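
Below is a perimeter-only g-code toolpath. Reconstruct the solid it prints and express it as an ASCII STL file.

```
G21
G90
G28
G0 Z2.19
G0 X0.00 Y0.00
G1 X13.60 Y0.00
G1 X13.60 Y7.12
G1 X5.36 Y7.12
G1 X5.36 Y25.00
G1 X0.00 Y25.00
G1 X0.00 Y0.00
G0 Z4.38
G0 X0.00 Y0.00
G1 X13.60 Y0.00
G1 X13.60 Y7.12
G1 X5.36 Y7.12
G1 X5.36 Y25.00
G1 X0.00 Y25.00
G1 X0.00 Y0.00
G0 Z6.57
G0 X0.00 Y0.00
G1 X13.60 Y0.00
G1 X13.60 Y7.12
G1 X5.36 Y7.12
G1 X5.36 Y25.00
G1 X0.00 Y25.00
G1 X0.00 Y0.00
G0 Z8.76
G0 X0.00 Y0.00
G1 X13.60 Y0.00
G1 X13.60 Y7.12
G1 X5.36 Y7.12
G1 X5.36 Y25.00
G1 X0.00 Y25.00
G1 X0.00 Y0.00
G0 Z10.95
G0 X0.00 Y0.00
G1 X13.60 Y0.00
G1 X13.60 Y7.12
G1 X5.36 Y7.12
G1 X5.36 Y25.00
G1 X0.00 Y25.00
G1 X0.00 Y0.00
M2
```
solid part
  facet normal 0.0000 0.0000 -1.0000
    outer loop
      vertex 13.60 7.12 0.00
      vertex 13.60 0.00 0.00
      vertex 0.00 0.00 0.00
    endloop
  endfacet
  facet normal 0.0000 0.0000 -1.0000
    outer loop
      vertex 5.36 7.12 0.00
      vertex 13.60 7.12 0.00
      vertex 0.00 0.00 0.00
    endloop
  endfacet
  facet normal 0.0000 0.0000 -1.0000
    outer loop
      vertex 5.36 25.00 0.00
      vertex 5.36 7.12 0.00
      vertex 0.00 0.00 0.00
    endloop
  endfacet
  facet normal 0.0000 0.0000 -1.0000
    outer loop
      vertex 0.00 25.00 0.00
      vertex 5.36 25.00 0.00
      vertex 0.00 0.00 0.00
    endloop
  endfacet
  facet normal 0.0000 0.0000 1.0000
    outer loop
      vertex 0.00 0.00 10.95
      vertex 13.60 0.00 10.95
      vertex 13.60 7.12 10.95
    endloop
  endfacet
  facet normal 0.0000 0.0000 1.0000
    outer loop
      vertex 0.00 0.00 10.95
      vertex 13.60 7.12 10.95
      vertex 5.36 7.12 10.95
    endloop
  endfacet
  facet normal 0.0000 0.0000 1.0000
    outer loop
      vertex 0.00 0.00 10.95
      vertex 5.36 7.12 10.95
      vertex 5.36 25.00 10.95
    endloop
  endfacet
  facet normal 0.0000 0.0000 1.0000
    outer loop
      vertex 0.00 0.00 10.95
      vertex 5.36 25.00 10.95
      vertex 0.00 25.00 10.95
    endloop
  endfacet
  facet normal 0.0000 -1.0000 0.0000
    outer loop
      vertex 0.00 0.00 0.00
      vertex 13.60 0.00 0.00
      vertex 13.60 0.00 10.95
    endloop
  endfacet
  facet normal 0.0000 -1.0000 0.0000
    outer loop
      vertex 0.00 0.00 0.00
      vertex 13.60 0.00 10.95
      vertex 0.00 0.00 10.95
    endloop
  endfacet
  facet normal 1.0000 0.0000 0.0000
    outer loop
      vertex 13.60 0.00 0.00
      vertex 13.60 7.12 0.00
      vertex 13.60 7.12 10.95
    endloop
  endfacet
  facet normal 1.0000 0.0000 0.0000
    outer loop
      vertex 13.60 0.00 0.00
      vertex 13.60 7.12 10.95
      vertex 13.60 0.00 10.95
    endloop
  endfacet
  facet normal 0.0000 1.0000 0.0000
    outer loop
      vertex 13.60 7.12 0.00
      vertex 5.36 7.12 0.00
      vertex 5.36 7.12 10.95
    endloop
  endfacet
  facet normal 0.0000 1.0000 0.0000
    outer loop
      vertex 13.60 7.12 0.00
      vertex 5.36 7.12 10.95
      vertex 13.60 7.12 10.95
    endloop
  endfacet
  facet normal 1.0000 0.0000 0.0000
    outer loop
      vertex 5.36 7.12 0.00
      vertex 5.36 25.00 0.00
      vertex 5.36 25.00 10.95
    endloop
  endfacet
  facet normal 1.0000 0.0000 0.0000
    outer loop
      vertex 5.36 7.12 0.00
      vertex 5.36 25.00 10.95
      vertex 5.36 7.12 10.95
    endloop
  endfacet
  facet normal 0.0000 1.0000 0.0000
    outer loop
      vertex 5.36 25.00 0.00
      vertex 0.00 25.00 0.00
      vertex 0.00 25.00 10.95
    endloop
  endfacet
  facet normal 0.0000 1.0000 0.0000
    outer loop
      vertex 5.36 25.00 0.00
      vertex 0.00 25.00 10.95
      vertex 5.36 25.00 10.95
    endloop
  endfacet
  facet normal -1.0000 0.0000 0.0000
    outer loop
      vertex 0.00 25.00 0.00
      vertex 0.00 0.00 0.00
      vertex 0.00 0.00 10.95
    endloop
  endfacet
  facet normal -1.0000 0.0000 0.0000
    outer loop
      vertex 0.00 25.00 0.00
      vertex 0.00 0.00 10.95
      vertex 0.00 25.00 10.95
    endloop
  endfacet
endsolid part

The G0 Z moves step by Δz≈2.19 mm. Every layer's G1 loop is the same polygon, so the solid is a straight extrusion of it from z=0 to z≈10.9. Closing with flat bottom and top caps and triangulating gives 20 facets — an L-shaped prism: outer 13.6 × 25 mm, arm thicknesses ≈ 7.12 mm (horizontal) and 5.36 mm (vertical), extruded 10.9 mm in z.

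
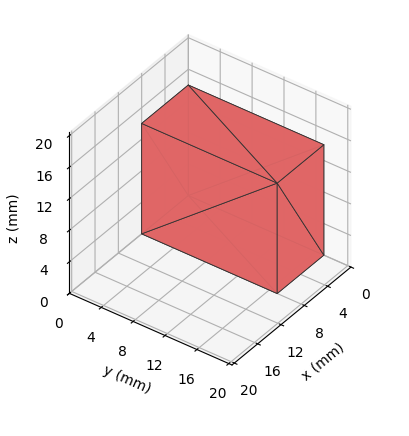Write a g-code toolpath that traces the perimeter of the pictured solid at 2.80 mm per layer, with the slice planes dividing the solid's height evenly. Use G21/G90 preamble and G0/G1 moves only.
Reading the render: the shape is a rectangular box, roughly 8 × 17 mm footprint and 14 mm tall (dimensions read to the nearest mm from the axis ticks). For the g-code, the solid's height is divided into equal slices at the stated Δz and each level perimeter traced with G1 moves after a G0 lift.

; perimeter-only toolpath
G21 ; units = mm
G90 ; absolute positioning
G28 ; home
; layer 1
G0 Z2.80
G0 X0.00 Y0.00
G1 X8.00 Y0.00
G1 X8.00 Y17.00
G1 X0.00 Y17.00
G1 X0.00 Y0.00
; layer 2
G0 Z5.60
G0 X0.00 Y0.00
G1 X8.00 Y0.00
G1 X8.00 Y17.00
G1 X0.00 Y17.00
G1 X0.00 Y0.00
; layer 3
G0 Z8.40
G0 X0.00 Y0.00
G1 X8.00 Y0.00
G1 X8.00 Y17.00
G1 X0.00 Y17.00
G1 X0.00 Y0.00
; layer 4
G0 Z11.20
G0 X0.00 Y0.00
G1 X8.00 Y0.00
G1 X8.00 Y17.00
G1 X0.00 Y17.00
G1 X0.00 Y0.00
; layer 5
G0 Z14.00
G0 X0.00 Y0.00
G1 X8.00 Y0.00
G1 X8.00 Y17.00
G1 X0.00 Y17.00
G1 X0.00 Y0.00
M2 ; end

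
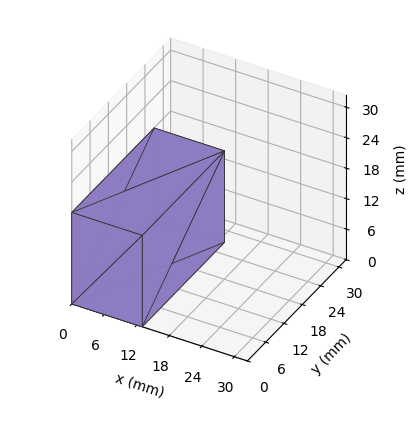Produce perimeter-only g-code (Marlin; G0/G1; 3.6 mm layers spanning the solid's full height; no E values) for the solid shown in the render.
Reading the render: the shape is a rectangular box, roughly 13 × 27 mm footprint and 18 mm tall (dimensions read to the nearest mm from the axis ticks). For the g-code, the solid's height is divided into equal slices at the stated Δz and each level perimeter traced with G1 moves after a G0 lift.

; perimeter-only toolpath
G21 ; units = mm
G90 ; absolute positioning
G28 ; home
; layer 1
G0 Z3.6
G0 X0.0 Y0.0
G1 X13.0 Y0.0
G1 X13.0 Y27.0
G1 X0.0 Y27.0
G1 X0.0 Y0.0
; layer 2
G0 Z7.2
G0 X0.0 Y0.0
G1 X13.0 Y0.0
G1 X13.0 Y27.0
G1 X0.0 Y27.0
G1 X0.0 Y0.0
; layer 3
G0 Z10.8
G0 X0.0 Y0.0
G1 X13.0 Y0.0
G1 X13.0 Y27.0
G1 X0.0 Y27.0
G1 X0.0 Y0.0
; layer 4
G0 Z14.4
G0 X0.0 Y0.0
G1 X13.0 Y0.0
G1 X13.0 Y27.0
G1 X0.0 Y27.0
G1 X0.0 Y0.0
; layer 5
G0 Z18.0
G0 X0.0 Y0.0
G1 X13.0 Y0.0
G1 X13.0 Y27.0
G1 X0.0 Y27.0
G1 X0.0 Y0.0
M2 ; end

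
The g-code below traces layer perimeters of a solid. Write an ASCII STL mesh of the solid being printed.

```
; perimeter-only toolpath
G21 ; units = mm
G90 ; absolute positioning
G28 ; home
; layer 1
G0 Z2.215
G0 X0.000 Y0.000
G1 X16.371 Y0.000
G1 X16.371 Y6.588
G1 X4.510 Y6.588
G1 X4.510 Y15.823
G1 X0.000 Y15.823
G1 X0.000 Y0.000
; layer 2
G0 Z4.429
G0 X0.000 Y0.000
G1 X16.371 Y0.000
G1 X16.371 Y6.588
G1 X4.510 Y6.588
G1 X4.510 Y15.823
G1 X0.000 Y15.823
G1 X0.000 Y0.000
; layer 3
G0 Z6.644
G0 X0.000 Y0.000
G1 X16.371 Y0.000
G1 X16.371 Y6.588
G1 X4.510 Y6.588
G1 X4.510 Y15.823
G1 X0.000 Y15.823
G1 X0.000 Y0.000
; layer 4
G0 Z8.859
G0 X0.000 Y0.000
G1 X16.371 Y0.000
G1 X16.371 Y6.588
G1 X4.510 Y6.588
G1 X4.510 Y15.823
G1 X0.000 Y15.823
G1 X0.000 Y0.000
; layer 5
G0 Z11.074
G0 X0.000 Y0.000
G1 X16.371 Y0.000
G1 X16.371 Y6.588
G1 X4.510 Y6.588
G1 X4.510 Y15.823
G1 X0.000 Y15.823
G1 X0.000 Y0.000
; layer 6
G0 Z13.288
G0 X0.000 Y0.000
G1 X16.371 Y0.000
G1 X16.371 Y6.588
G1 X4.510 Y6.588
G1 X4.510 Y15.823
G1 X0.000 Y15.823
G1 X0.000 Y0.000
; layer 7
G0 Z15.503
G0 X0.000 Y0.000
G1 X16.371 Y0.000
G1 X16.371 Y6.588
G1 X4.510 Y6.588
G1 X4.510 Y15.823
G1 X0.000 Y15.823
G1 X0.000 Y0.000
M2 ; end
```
solid part
  facet normal 0.0000 0.0000 -1.0000
    outer loop
      vertex 16.371 6.588 0.000
      vertex 16.371 0.000 0.000
      vertex 0.000 0.000 0.000
    endloop
  endfacet
  facet normal 0.0000 0.0000 -1.0000
    outer loop
      vertex 4.510 6.588 0.000
      vertex 16.371 6.588 0.000
      vertex 0.000 0.000 0.000
    endloop
  endfacet
  facet normal 0.0000 0.0000 -1.0000
    outer loop
      vertex 4.510 15.823 0.000
      vertex 4.510 6.588 0.000
      vertex 0.000 0.000 0.000
    endloop
  endfacet
  facet normal 0.0000 0.0000 -1.0000
    outer loop
      vertex 0.000 15.823 0.000
      vertex 4.510 15.823 0.000
      vertex 0.000 0.000 0.000
    endloop
  endfacet
  facet normal 0.0000 0.0000 1.0000
    outer loop
      vertex 0.000 0.000 15.503
      vertex 16.371 0.000 15.503
      vertex 16.371 6.588 15.503
    endloop
  endfacet
  facet normal 0.0000 0.0000 1.0000
    outer loop
      vertex 0.000 0.000 15.503
      vertex 16.371 6.588 15.503
      vertex 4.510 6.588 15.503
    endloop
  endfacet
  facet normal 0.0000 0.0000 1.0000
    outer loop
      vertex 0.000 0.000 15.503
      vertex 4.510 6.588 15.503
      vertex 4.510 15.823 15.503
    endloop
  endfacet
  facet normal 0.0000 0.0000 1.0000
    outer loop
      vertex 0.000 0.000 15.503
      vertex 4.510 15.823 15.503
      vertex 0.000 15.823 15.503
    endloop
  endfacet
  facet normal 0.0000 -1.0000 0.0000
    outer loop
      vertex 0.000 0.000 0.000
      vertex 16.371 0.000 0.000
      vertex 16.371 0.000 15.503
    endloop
  endfacet
  facet normal 0.0000 -1.0000 0.0000
    outer loop
      vertex 0.000 0.000 0.000
      vertex 16.371 0.000 15.503
      vertex 0.000 0.000 15.503
    endloop
  endfacet
  facet normal 1.0000 0.0000 0.0000
    outer loop
      vertex 16.371 0.000 0.000
      vertex 16.371 6.588 0.000
      vertex 16.371 6.588 15.503
    endloop
  endfacet
  facet normal 1.0000 0.0000 0.0000
    outer loop
      vertex 16.371 0.000 0.000
      vertex 16.371 6.588 15.503
      vertex 16.371 0.000 15.503
    endloop
  endfacet
  facet normal 0.0000 1.0000 0.0000
    outer loop
      vertex 16.371 6.588 0.000
      vertex 4.510 6.588 0.000
      vertex 4.510 6.588 15.503
    endloop
  endfacet
  facet normal 0.0000 1.0000 0.0000
    outer loop
      vertex 16.371 6.588 0.000
      vertex 4.510 6.588 15.503
      vertex 16.371 6.588 15.503
    endloop
  endfacet
  facet normal 1.0000 0.0000 0.0000
    outer loop
      vertex 4.510 6.588 0.000
      vertex 4.510 15.823 0.000
      vertex 4.510 15.823 15.503
    endloop
  endfacet
  facet normal 1.0000 0.0000 0.0000
    outer loop
      vertex 4.510 6.588 0.000
      vertex 4.510 15.823 15.503
      vertex 4.510 6.588 15.503
    endloop
  endfacet
  facet normal 0.0000 1.0000 0.0000
    outer loop
      vertex 4.510 15.823 0.000
      vertex 0.000 15.823 0.000
      vertex 0.000 15.823 15.503
    endloop
  endfacet
  facet normal 0.0000 1.0000 0.0000
    outer loop
      vertex 4.510 15.823 0.000
      vertex 0.000 15.823 15.503
      vertex 4.510 15.823 15.503
    endloop
  endfacet
  facet normal -1.0000 0.0000 0.0000
    outer loop
      vertex 0.000 15.823 0.000
      vertex 0.000 0.000 0.000
      vertex 0.000 0.000 15.503
    endloop
  endfacet
  facet normal -1.0000 0.0000 0.0000
    outer loop
      vertex 0.000 15.823 0.000
      vertex 0.000 0.000 15.503
      vertex 0.000 15.823 15.503
    endloop
  endfacet
endsolid part

The G0 Z moves step by Δz≈2.215 mm. Every layer's G1 loop is the same polygon, so the solid is a straight extrusion of it from z=0 to z≈15.5. Closing with flat bottom and top caps and triangulating gives 20 facets — an L-shaped prism: outer 16.4 × 15.8 mm, arm thicknesses ≈ 6.59 mm (horizontal) and 4.51 mm (vertical), extruded 15.5 mm in z.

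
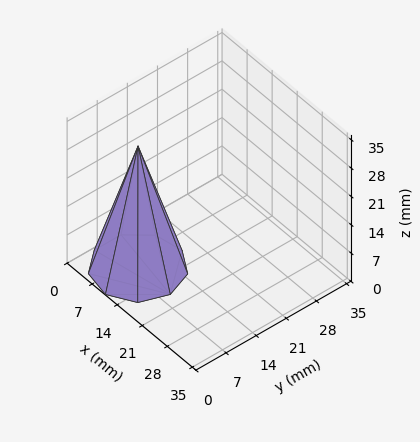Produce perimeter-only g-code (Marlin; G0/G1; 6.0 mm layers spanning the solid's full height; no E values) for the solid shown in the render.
Reading the render: the shape is a regular 9-sided pyramid, base circumscribed radius ≈ 9 mm, apex at z ≈ 30 mm (dimensions read to the nearest mm from the axis ticks). For the g-code, the solid's height is divided into equal slices at the stated Δz and each level perimeter traced with G1 moves after a G0 lift.

; perimeter-only toolpath
G21 ; units = mm
G90 ; absolute positioning
G28 ; home
; layer 1
G0 Z6.0
G0 X16.2 Y9.0
G1 X14.5 Y13.6
G1 X10.3 Y16.1
G1 X5.4 Y15.2
G1 X2.2 Y11.5
G1 X2.2 Y6.5
G1 X5.4 Y2.8
G1 X10.3 Y1.9
G1 X14.5 Y4.4
G1 X16.2 Y9.0
; layer 2
G0 Z12.0
G0 X14.4 Y9.0
G1 X13.1 Y12.5
G1 X10.0 Y14.3
G1 X6.3 Y13.7
G1 X3.9 Y10.9
G1 X3.9 Y7.1
G1 X6.3 Y4.3
G1 X10.0 Y3.7
G1 X13.1 Y5.5
G1 X14.4 Y9.0
; layer 3
G0 Z18.0
G0 X12.6 Y9.0
G1 X11.8 Y11.3
G1 X9.6 Y12.6
G1 X7.2 Y12.1
G1 X5.6 Y10.2
G1 X5.6 Y7.8
G1 X7.2 Y5.9
G1 X9.6 Y5.4
G1 X11.8 Y6.7
G1 X12.6 Y9.0
; layer 4
G0 Z24.0
G0 X10.8 Y9.0
G1 X10.4 Y10.2
G1 X9.3 Y10.8
G1 X8.1 Y10.6
G1 X7.3 Y9.6
G1 X7.3 Y8.4
G1 X8.1 Y7.4
G1 X9.3 Y7.2
G1 X10.4 Y7.8
G1 X10.8 Y9.0
M2 ; end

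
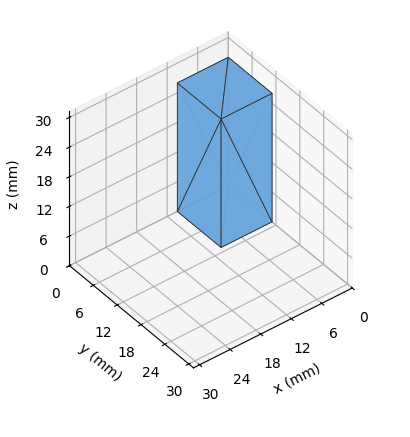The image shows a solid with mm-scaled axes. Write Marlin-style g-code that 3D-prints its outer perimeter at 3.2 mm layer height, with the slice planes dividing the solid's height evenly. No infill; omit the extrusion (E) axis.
Reading the render: the shape is a rectangular box, roughly 10 × 11 mm footprint and 26 mm tall (dimensions read to the nearest mm from the axis ticks). For the g-code, the solid's height is divided into equal slices at the stated Δz and each level perimeter traced with G1 moves after a G0 lift.

; perimeter-only toolpath
G21 ; units = mm
G90 ; absolute positioning
G28 ; home
; layer 1
G0 Z3.2
G0 X0.0 Y0.0
G1 X10.0 Y0.0
G1 X10.0 Y11.0
G1 X0.0 Y11.0
G1 X0.0 Y0.0
; layer 2
G0 Z6.5
G0 X0.0 Y0.0
G1 X10.0 Y0.0
G1 X10.0 Y11.0
G1 X0.0 Y11.0
G1 X0.0 Y0.0
; layer 3
G0 Z9.8
G0 X0.0 Y0.0
G1 X10.0 Y0.0
G1 X10.0 Y11.0
G1 X0.0 Y11.0
G1 X0.0 Y0.0
; layer 4
G0 Z13.0
G0 X0.0 Y0.0
G1 X10.0 Y0.0
G1 X10.0 Y11.0
G1 X0.0 Y11.0
G1 X0.0 Y0.0
; layer 5
G0 Z16.2
G0 X0.0 Y0.0
G1 X10.0 Y0.0
G1 X10.0 Y11.0
G1 X0.0 Y11.0
G1 X0.0 Y0.0
; layer 6
G0 Z19.5
G0 X0.0 Y0.0
G1 X10.0 Y0.0
G1 X10.0 Y11.0
G1 X0.0 Y11.0
G1 X0.0 Y0.0
; layer 7
G0 Z22.8
G0 X0.0 Y0.0
G1 X10.0 Y0.0
G1 X10.0 Y11.0
G1 X0.0 Y11.0
G1 X0.0 Y0.0
; layer 8
G0 Z26.0
G0 X0.0 Y0.0
G1 X10.0 Y0.0
G1 X10.0 Y11.0
G1 X0.0 Y11.0
G1 X0.0 Y0.0
M2 ; end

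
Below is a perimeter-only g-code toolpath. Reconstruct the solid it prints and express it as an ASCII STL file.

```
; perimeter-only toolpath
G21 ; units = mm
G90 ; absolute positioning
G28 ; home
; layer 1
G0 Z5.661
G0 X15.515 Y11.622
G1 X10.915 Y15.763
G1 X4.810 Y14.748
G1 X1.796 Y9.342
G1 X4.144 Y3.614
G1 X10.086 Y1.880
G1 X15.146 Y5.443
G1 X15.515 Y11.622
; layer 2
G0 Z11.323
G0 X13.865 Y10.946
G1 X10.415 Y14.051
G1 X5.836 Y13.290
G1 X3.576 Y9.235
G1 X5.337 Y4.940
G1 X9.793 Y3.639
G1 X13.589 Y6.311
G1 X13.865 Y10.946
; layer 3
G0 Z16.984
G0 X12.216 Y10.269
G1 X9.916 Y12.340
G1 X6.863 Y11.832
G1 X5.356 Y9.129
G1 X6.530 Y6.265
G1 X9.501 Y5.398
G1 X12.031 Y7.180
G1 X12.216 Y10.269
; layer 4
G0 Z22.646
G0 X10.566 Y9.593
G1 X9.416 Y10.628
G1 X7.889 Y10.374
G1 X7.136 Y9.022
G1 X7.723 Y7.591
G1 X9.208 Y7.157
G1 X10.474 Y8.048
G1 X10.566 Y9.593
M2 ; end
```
solid part
  facet normal 0.0000 0.0000 -1.0000
    outer loop
      vertex 3.783 16.206 0.000
      vertex 11.415 17.475 0.000
      vertex 17.165 12.299 0.000
    endloop
  endfacet
  facet normal 0.0000 0.0000 -1.0000
    outer loop
      vertex 0.016 9.448 0.000
      vertex 3.783 16.206 0.000
      vertex 17.165 12.299 0.000
    endloop
  endfacet
  facet normal 0.0000 0.0000 -1.0000
    outer loop
      vertex 2.951 2.289 0.000
      vertex 0.016 9.448 0.000
      vertex 17.165 12.299 0.000
    endloop
  endfacet
  facet normal 0.0000 0.0000 -1.0000
    outer loop
      vertex 10.378 0.121 0.000
      vertex 2.951 2.289 0.000
      vertex 17.165 12.299 0.000
    endloop
  endfacet
  facet normal 0.0000 0.0000 -1.0000
    outer loop
      vertex 16.704 4.575 0.000
      vertex 10.378 0.121 0.000
      vertex 17.165 12.299 0.000
    endloop
  endfacet
  facet normal 0.6436 0.7150 0.2730
    outer loop
      vertex 17.165 12.299 0.000
      vertex 11.415 17.475 0.000
      vertex 8.916 8.916 28.307
    endloop
  endfacet
  facet normal -0.1578 0.9490 0.2730
    outer loop
      vertex 11.415 17.475 0.000
      vertex 3.783 16.206 0.000
      vertex 8.916 8.916 28.307
    endloop
  endfacet
  facet normal -0.8403 0.4684 0.2730
    outer loop
      vertex 3.783 16.206 0.000
      vertex 0.016 9.448 0.000
      vertex 8.916 8.916 28.307
    endloop
  endfacet
  facet normal -0.8901 -0.3649 0.2730
    outer loop
      vertex 0.016 9.448 0.000
      vertex 2.951 2.289 0.000
      vertex 8.916 8.916 28.307
    endloop
  endfacet
  facet normal -0.2696 -0.9235 0.2730
    outer loop
      vertex 2.951 2.289 0.000
      vertex 10.378 0.121 0.000
      vertex 8.916 8.916 28.307
    endloop
  endfacet
  facet normal 0.5538 -0.7866 0.2730
    outer loop
      vertex 10.378 0.121 0.000
      vertex 16.704 4.575 0.000
      vertex 8.916 8.916 28.307
    endloop
  endfacet
  facet normal 0.9603 -0.0573 0.2730
    outer loop
      vertex 16.704 4.575 0.000
      vertex 17.165 12.299 0.000
      vertex 8.916 8.916 28.307
    endloop
  endfacet
endsolid part

The G0 Z moves step by Δz≈5.661 mm. The G1 loops shrink linearly with z, so the solid tapers from its base footprint up to z≈28.3. Closing with a flat bottom cap and the tapered top and triangulating gives 12 facets — a regular 7-sided pyramid, base circumscribed radius ≈ 8.92 mm, apex at z ≈ 28.3 mm.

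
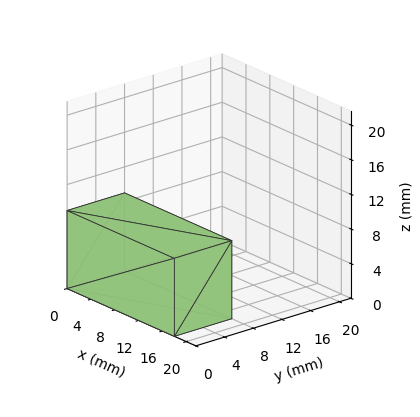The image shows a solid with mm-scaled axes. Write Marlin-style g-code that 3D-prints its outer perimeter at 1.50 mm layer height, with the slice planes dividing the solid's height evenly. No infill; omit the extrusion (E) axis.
Reading the render: the shape is a rectangular box, roughly 18 × 8 mm footprint and 9 mm tall (dimensions read to the nearest mm from the axis ticks). For the g-code, the solid's height is divided into equal slices at the stated Δz and each level perimeter traced with G1 moves after a G0 lift.

; perimeter-only toolpath
G21 ; units = mm
G90 ; absolute positioning
G28 ; home
; layer 1
G0 Z1.50
G0 X0.00 Y0.00
G1 X18.00 Y0.00
G1 X18.00 Y8.00
G1 X0.00 Y8.00
G1 X0.00 Y0.00
; layer 2
G0 Z3.00
G0 X0.00 Y0.00
G1 X18.00 Y0.00
G1 X18.00 Y8.00
G1 X0.00 Y8.00
G1 X0.00 Y0.00
; layer 3
G0 Z4.50
G0 X0.00 Y0.00
G1 X18.00 Y0.00
G1 X18.00 Y8.00
G1 X0.00 Y8.00
G1 X0.00 Y0.00
; layer 4
G0 Z6.00
G0 X0.00 Y0.00
G1 X18.00 Y0.00
G1 X18.00 Y8.00
G1 X0.00 Y8.00
G1 X0.00 Y0.00
; layer 5
G0 Z7.50
G0 X0.00 Y0.00
G1 X18.00 Y0.00
G1 X18.00 Y8.00
G1 X0.00 Y8.00
G1 X0.00 Y0.00
; layer 6
G0 Z9.00
G0 X0.00 Y0.00
G1 X18.00 Y0.00
G1 X18.00 Y8.00
G1 X0.00 Y8.00
G1 X0.00 Y0.00
M2 ; end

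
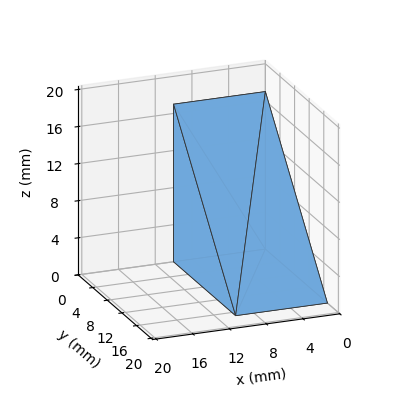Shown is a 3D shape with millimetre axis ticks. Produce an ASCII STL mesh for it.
Reading the render: the shape is a wedge (ramp): 10 × 17 mm base, rising to 17 mm along the y=0 edge and sloping linearly to z=0 at y=17 (dimensions read to the nearest mm from the axis ticks). For the STL, each face is triangulated and given an outward normal.

solid part
  facet normal 0.0000 0.0000 -1.0000
    outer loop
      vertex 10.000 17.000 0.000
      vertex 10.000 0.000 0.000
      vertex 0.000 0.000 0.000
    endloop
  endfacet
  facet normal 0.0000 0.0000 -1.0000
    outer loop
      vertex 0.000 17.000 0.000
      vertex 10.000 17.000 0.000
      vertex 0.000 0.000 0.000
    endloop
  endfacet
  facet normal 0.0000 -1.0000 0.0000
    outer loop
      vertex 0.000 0.000 0.000
      vertex 10.000 0.000 0.000
      vertex 10.000 0.000 17.000
    endloop
  endfacet
  facet normal 0.0000 -1.0000 0.0000
    outer loop
      vertex 0.000 0.000 0.000
      vertex 10.000 0.000 17.000
      vertex 0.000 0.000 17.000
    endloop
  endfacet
  facet normal 0.0000 0.7071 0.7071
    outer loop
      vertex 0.000 0.000 17.000
      vertex 10.000 0.000 17.000
      vertex 10.000 17.000 0.000
    endloop
  endfacet
  facet normal 0.0000 0.7071 0.7071
    outer loop
      vertex 0.000 0.000 17.000
      vertex 10.000 17.000 0.000
      vertex 0.000 17.000 0.000
    endloop
  endfacet
  facet normal -1.0000 0.0000 0.0000
    outer loop
      vertex 0.000 0.000 17.000
      vertex 0.000 17.000 0.000
      vertex 0.000 0.000 0.000
    endloop
  endfacet
  facet normal 1.0000 0.0000 0.0000
    outer loop
      vertex 10.000 0.000 0.000
      vertex 10.000 17.000 0.000
      vertex 10.000 0.000 17.000
    endloop
  endfacet
endsolid part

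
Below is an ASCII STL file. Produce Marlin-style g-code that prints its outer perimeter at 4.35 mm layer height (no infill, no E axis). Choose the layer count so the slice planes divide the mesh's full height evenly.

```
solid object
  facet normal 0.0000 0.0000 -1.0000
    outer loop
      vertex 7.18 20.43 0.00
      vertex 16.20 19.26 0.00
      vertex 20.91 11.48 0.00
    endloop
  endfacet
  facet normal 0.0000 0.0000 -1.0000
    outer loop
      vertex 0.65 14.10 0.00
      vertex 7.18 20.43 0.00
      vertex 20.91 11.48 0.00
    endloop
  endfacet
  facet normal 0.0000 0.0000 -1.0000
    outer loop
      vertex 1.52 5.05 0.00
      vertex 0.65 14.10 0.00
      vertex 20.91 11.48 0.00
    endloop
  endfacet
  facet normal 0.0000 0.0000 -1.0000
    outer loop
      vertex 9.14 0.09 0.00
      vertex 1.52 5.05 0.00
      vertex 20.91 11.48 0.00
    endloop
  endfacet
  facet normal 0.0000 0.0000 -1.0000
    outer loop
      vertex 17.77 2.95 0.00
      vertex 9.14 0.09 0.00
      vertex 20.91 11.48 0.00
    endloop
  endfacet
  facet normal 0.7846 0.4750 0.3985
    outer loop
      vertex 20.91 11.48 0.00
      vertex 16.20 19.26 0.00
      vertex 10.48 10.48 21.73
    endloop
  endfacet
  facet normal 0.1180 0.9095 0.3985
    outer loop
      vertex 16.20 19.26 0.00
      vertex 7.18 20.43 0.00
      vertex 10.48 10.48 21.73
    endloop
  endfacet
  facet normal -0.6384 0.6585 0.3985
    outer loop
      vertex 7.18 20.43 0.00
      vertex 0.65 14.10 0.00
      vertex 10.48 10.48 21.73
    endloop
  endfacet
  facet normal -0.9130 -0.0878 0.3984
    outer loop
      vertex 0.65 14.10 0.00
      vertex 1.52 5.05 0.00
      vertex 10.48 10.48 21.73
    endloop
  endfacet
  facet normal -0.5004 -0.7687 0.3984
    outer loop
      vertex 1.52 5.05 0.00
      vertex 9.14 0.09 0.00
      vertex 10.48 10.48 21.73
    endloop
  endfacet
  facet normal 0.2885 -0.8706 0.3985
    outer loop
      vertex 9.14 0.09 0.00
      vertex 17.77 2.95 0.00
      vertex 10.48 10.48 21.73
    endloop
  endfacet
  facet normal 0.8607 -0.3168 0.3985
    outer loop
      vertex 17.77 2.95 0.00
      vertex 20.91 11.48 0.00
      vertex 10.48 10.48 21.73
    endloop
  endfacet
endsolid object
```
; perimeter-only toolpath
G21 ; units = mm
G90 ; absolute positioning
G28 ; home
; layer 1
G0 Z4.35
G0 X18.82 Y11.28
G1 X15.06 Y17.50
G1 X7.84 Y18.44
G1 X2.62 Y13.38
G1 X3.31 Y6.14
G1 X9.41 Y2.17
G1 X16.31 Y4.46
G1 X18.82 Y11.28
; layer 2
G0 Z8.69
G0 X16.74 Y11.08
G1 X13.91 Y15.75
G1 X8.50 Y16.45
G1 X4.58 Y12.65
G1 X5.10 Y7.22
G1 X9.68 Y4.25
G1 X14.85 Y5.96
G1 X16.74 Y11.08
; layer 3
G0 Z13.04
G0 X14.65 Y10.88
G1 X12.77 Y13.99
G1 X9.16 Y14.46
G1 X6.55 Y11.93
G1 X6.90 Y8.31
G1 X9.94 Y6.32
G1 X13.40 Y7.47
G1 X14.65 Y10.88
; layer 4
G0 Z17.38
G0 X12.57 Y10.68
G1 X11.62 Y12.24
G1 X9.82 Y12.47
G1 X8.51 Y11.20
G1 X8.69 Y9.39
G1 X10.21 Y8.40
G1 X11.94 Y8.97
G1 X12.57 Y10.68
M2 ; end

The solid is a regular 7-sided pyramid, base circumscribed radius ≈ 10.5 mm, apex at z ≈ 21.7 mm. Slicing at Δz = 4.35 mm — 5 equal slices spanning the solid's height, so layer i sits at z = i·h/5 — gives 4 non-empty perimeters. Each is a 7-segment closed polygon; G0 lifts to the layer z and rapids to the start vertex, then G1 traces the edges. The cross-section shrinks linearly with z (the slice at the apex is degenerate and omitted).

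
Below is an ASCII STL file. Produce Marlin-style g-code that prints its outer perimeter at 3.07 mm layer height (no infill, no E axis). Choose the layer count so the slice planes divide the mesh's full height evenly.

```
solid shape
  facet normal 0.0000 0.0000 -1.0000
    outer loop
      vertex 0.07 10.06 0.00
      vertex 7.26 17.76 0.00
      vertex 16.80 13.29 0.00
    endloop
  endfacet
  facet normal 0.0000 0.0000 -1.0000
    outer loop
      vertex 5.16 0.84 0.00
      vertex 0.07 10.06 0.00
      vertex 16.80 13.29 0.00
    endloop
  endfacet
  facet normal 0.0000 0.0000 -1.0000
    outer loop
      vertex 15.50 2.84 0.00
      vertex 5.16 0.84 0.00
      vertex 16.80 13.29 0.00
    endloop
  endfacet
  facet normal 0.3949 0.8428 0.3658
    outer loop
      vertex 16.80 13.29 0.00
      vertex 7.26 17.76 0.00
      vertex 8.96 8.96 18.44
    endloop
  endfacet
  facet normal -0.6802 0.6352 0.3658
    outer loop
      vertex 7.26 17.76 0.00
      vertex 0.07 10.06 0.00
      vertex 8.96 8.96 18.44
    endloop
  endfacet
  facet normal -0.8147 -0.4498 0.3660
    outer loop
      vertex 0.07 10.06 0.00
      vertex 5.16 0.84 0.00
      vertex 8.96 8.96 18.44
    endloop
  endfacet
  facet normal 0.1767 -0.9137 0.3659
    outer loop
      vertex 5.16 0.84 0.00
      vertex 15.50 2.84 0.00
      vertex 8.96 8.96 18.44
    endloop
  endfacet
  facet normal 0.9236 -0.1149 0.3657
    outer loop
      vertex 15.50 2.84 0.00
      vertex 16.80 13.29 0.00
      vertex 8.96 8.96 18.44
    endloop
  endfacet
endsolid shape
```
; perimeter-only toolpath
G21 ; units = mm
G90 ; absolute positioning
G28 ; home
; layer 1
G0 Z3.07
G0 X15.49 Y12.57
G1 X7.54 Y16.29
G1 X1.55 Y9.88
G1 X5.79 Y2.19
G1 X14.41 Y3.86
G1 X15.49 Y12.57
; layer 2
G0 Z6.15
G0 X14.19 Y11.85
G1 X7.83 Y14.83
G1 X3.03 Y9.69
G1 X6.43 Y3.55
G1 X13.32 Y4.88
G1 X14.19 Y11.85
; layer 3
G0 Z9.22
G0 X12.88 Y11.12
G1 X8.11 Y13.36
G1 X4.52 Y9.51
G1 X7.06 Y4.90
G1 X12.23 Y5.90
G1 X12.88 Y11.12
; layer 4
G0 Z12.29
G0 X11.57 Y10.40
G1 X8.39 Y11.89
G1 X6.00 Y9.33
G1 X7.69 Y6.25
G1 X11.14 Y6.92
G1 X11.57 Y10.40
; layer 5
G0 Z15.37
G0 X10.27 Y9.68
G1 X8.68 Y10.43
G1 X7.48 Y9.14
G1 X8.33 Y7.61
G1 X10.05 Y7.94
G1 X10.27 Y9.68
M2 ; end

The solid is a regular 5-sided pyramid, base circumscribed radius ≈ 8.96 mm, apex at z ≈ 18.4 mm. Slicing at Δz = 3.07 mm — 6 equal slices spanning the solid's height, so layer i sits at z = i·h/6 — gives 5 non-empty perimeters. Each is a 5-segment closed polygon; G0 lifts to the layer z and rapids to the start vertex, then G1 traces the edges. The cross-section shrinks linearly with z (the slice at the apex is degenerate and omitted).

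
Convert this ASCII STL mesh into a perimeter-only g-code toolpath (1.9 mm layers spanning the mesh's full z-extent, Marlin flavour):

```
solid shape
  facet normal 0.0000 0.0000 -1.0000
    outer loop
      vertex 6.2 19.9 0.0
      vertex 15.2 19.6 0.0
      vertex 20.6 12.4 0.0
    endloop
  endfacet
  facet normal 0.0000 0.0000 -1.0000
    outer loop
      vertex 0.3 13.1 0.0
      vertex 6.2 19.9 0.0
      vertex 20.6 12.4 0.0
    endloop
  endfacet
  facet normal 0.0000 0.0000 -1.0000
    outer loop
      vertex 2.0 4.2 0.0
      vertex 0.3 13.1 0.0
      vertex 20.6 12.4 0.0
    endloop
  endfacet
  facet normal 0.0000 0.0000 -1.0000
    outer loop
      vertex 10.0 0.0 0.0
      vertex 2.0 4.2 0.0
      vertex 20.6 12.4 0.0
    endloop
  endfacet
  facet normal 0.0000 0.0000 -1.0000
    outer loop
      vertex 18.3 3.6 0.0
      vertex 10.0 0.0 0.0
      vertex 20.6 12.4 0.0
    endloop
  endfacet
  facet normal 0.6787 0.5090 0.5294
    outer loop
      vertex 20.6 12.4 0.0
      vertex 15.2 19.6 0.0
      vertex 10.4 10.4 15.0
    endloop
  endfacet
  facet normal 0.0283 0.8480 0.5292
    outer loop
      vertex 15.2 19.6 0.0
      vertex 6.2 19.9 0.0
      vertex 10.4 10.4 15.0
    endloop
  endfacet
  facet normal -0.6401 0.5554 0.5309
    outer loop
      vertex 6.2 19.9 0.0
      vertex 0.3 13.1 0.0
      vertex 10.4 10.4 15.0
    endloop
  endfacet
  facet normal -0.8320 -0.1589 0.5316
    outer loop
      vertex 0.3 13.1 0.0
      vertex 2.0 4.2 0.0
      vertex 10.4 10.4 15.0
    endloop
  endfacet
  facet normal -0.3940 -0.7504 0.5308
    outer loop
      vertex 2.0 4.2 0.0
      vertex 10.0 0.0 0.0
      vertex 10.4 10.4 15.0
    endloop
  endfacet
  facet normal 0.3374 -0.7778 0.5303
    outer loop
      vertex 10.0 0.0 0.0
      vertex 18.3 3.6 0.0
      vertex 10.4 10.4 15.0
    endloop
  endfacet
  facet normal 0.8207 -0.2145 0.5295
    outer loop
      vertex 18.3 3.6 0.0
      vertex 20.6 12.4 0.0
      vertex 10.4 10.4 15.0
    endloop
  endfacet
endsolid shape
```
; perimeter-only toolpath
G21 ; units = mm
G90 ; absolute positioning
G28 ; home
; layer 1
G0 Z1.9
G0 X19.3 Y12.2
G1 X14.6 Y18.5
G1 X6.7 Y18.7
G1 X1.6 Y12.8
G1 X3.0 Y5.0
G1 X10.1 Y1.3
G1 X17.3 Y4.5
G1 X19.3 Y12.2
; layer 2
G0 Z3.8
G0 X18.1 Y11.9
G1 X14.0 Y17.3
G1 X7.2 Y17.5
G1 X2.8 Y12.4
G1 X4.1 Y5.8
G1 X10.1 Y2.6
G1 X16.3 Y5.3
G1 X18.1 Y11.9
; layer 3
G0 Z5.6
G0 X16.8 Y11.7
G1 X13.4 Y16.1
G1 X7.8 Y16.3
G1 X4.1 Y12.1
G1 X5.2 Y6.5
G1 X10.2 Y3.9
G1 X15.3 Y6.2
G1 X16.8 Y11.7
; layer 4
G0 Z7.5
G0 X15.5 Y11.4
G1 X12.8 Y15.0
G1 X8.3 Y15.1
G1 X5.4 Y11.8
G1 X6.2 Y7.3
G1 X10.2 Y5.2
G1 X14.4 Y7.0
G1 X15.5 Y11.4
; layer 5
G0 Z9.4
G0 X14.2 Y11.2
G1 X12.2 Y13.9
G1 X8.8 Y14.0
G1 X6.6 Y11.4
G1 X7.2 Y8.1
G1 X10.2 Y6.5
G1 X13.4 Y7.8
G1 X14.2 Y11.2
; layer 6
G0 Z11.2
G0 X13.0 Y10.9
G1 X11.6 Y12.7
G1 X9.4 Y12.8
G1 X7.9 Y11.1
G1 X8.3 Y8.9
G1 X10.3 Y7.8
G1 X12.4 Y8.7
G1 X13.0 Y10.9
; layer 7
G0 Z13.1
G0 X11.7 Y10.7
G1 X11.0 Y11.6
G1 X9.9 Y11.6
G1 X9.1 Y10.7
G1 X9.3 Y9.6
G1 X10.3 Y9.1
G1 X11.4 Y9.5
G1 X11.7 Y10.7
M2 ; end

The solid is a regular 7-sided pyramid, base circumscribed radius ≈ 10.4 mm, apex at z ≈ 15 mm. Slicing at Δz = 1.9 mm — 8 equal slices spanning the solid's height, so layer i sits at z = i·h/8 — gives 7 non-empty perimeters. Each is a 7-segment closed polygon; G0 lifts to the layer z and rapids to the start vertex, then G1 traces the edges. The cross-section shrinks linearly with z (the slice at the apex is degenerate and omitted).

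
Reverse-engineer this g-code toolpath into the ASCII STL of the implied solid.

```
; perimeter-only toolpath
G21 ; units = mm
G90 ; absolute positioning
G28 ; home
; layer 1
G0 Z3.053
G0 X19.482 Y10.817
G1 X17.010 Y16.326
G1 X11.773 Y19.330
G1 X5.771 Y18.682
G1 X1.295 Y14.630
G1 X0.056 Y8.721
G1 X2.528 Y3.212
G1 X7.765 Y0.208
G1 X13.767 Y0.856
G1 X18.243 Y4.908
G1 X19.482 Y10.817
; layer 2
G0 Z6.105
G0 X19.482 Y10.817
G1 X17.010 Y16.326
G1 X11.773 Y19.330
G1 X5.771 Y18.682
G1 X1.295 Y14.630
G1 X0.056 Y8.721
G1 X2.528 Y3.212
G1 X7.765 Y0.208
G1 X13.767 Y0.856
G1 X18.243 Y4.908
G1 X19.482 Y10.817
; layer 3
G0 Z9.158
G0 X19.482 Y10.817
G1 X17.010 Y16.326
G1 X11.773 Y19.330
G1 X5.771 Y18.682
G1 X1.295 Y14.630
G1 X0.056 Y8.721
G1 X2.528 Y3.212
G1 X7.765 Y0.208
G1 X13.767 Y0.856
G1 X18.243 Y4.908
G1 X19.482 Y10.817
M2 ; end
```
solid part
  facet normal 0.0000 0.0000 -1.0000
    outer loop
      vertex 11.773 19.330 0.000
      vertex 17.010 16.326 0.000
      vertex 19.482 10.817 0.000
    endloop
  endfacet
  facet normal 0.0000 0.0000 -1.0000
    outer loop
      vertex 5.771 18.682 0.000
      vertex 11.773 19.330 0.000
      vertex 19.482 10.817 0.000
    endloop
  endfacet
  facet normal 0.0000 0.0000 -1.0000
    outer loop
      vertex 1.295 14.630 0.000
      vertex 5.771 18.682 0.000
      vertex 19.482 10.817 0.000
    endloop
  endfacet
  facet normal 0.0000 0.0000 -1.0000
    outer loop
      vertex 0.056 8.721 0.000
      vertex 1.295 14.630 0.000
      vertex 19.482 10.817 0.000
    endloop
  endfacet
  facet normal 0.0000 0.0000 -1.0000
    outer loop
      vertex 2.528 3.212 0.000
      vertex 0.056 8.721 0.000
      vertex 19.482 10.817 0.000
    endloop
  endfacet
  facet normal 0.0000 0.0000 -1.0000
    outer loop
      vertex 7.765 0.208 0.000
      vertex 2.528 3.212 0.000
      vertex 19.482 10.817 0.000
    endloop
  endfacet
  facet normal 0.0000 0.0000 -1.0000
    outer loop
      vertex 13.767 0.856 0.000
      vertex 7.765 0.208 0.000
      vertex 19.482 10.817 0.000
    endloop
  endfacet
  facet normal 0.0000 0.0000 -1.0000
    outer loop
      vertex 18.243 4.908 0.000
      vertex 13.767 0.856 0.000
      vertex 19.482 10.817 0.000
    endloop
  endfacet
  facet normal 0.0000 0.0000 1.0000
    outer loop
      vertex 19.482 10.817 9.158
      vertex 17.010 16.326 9.158
      vertex 11.773 19.330 9.158
    endloop
  endfacet
  facet normal 0.0000 0.0000 1.0000
    outer loop
      vertex 19.482 10.817 9.158
      vertex 11.773 19.330 9.158
      vertex 5.771 18.682 9.158
    endloop
  endfacet
  facet normal 0.0000 0.0000 1.0000
    outer loop
      vertex 19.482 10.817 9.158
      vertex 5.771 18.682 9.158
      vertex 1.295 14.630 9.158
    endloop
  endfacet
  facet normal 0.0000 0.0000 1.0000
    outer loop
      vertex 19.482 10.817 9.158
      vertex 1.295 14.630 9.158
      vertex 0.056 8.721 9.158
    endloop
  endfacet
  facet normal 0.0000 0.0000 1.0000
    outer loop
      vertex 19.482 10.817 9.158
      vertex 0.056 8.721 9.158
      vertex 2.528 3.212 9.158
    endloop
  endfacet
  facet normal 0.0000 0.0000 1.0000
    outer loop
      vertex 19.482 10.817 9.158
      vertex 2.528 3.212 9.158
      vertex 7.765 0.208 9.158
    endloop
  endfacet
  facet normal 0.0000 0.0000 1.0000
    outer loop
      vertex 19.482 10.817 9.158
      vertex 7.765 0.208 9.158
      vertex 13.767 0.856 9.158
    endloop
  endfacet
  facet normal 0.0000 0.0000 1.0000
    outer loop
      vertex 19.482 10.817 9.158
      vertex 13.767 0.856 9.158
      vertex 18.243 4.908 9.158
    endloop
  endfacet
  facet normal 0.9124 0.4094 0.0000
    outer loop
      vertex 19.482 10.817 0.000
      vertex 17.010 16.326 0.000
      vertex 17.010 16.326 9.158
    endloop
  endfacet
  facet normal 0.9124 0.4094 0.0000
    outer loop
      vertex 19.482 10.817 0.000
      vertex 17.010 16.326 9.158
      vertex 19.482 10.817 9.158
    endloop
  endfacet
  facet normal 0.4976 0.8674 0.0000
    outer loop
      vertex 17.010 16.326 0.000
      vertex 11.773 19.330 0.000
      vertex 11.773 19.330 9.158
    endloop
  endfacet
  facet normal 0.4976 0.8674 0.0000
    outer loop
      vertex 17.010 16.326 0.000
      vertex 11.773 19.330 9.158
      vertex 17.010 16.326 9.158
    endloop
  endfacet
  facet normal -0.1073 0.9942 0.0000
    outer loop
      vertex 11.773 19.330 0.000
      vertex 5.771 18.682 0.000
      vertex 5.771 18.682 9.158
    endloop
  endfacet
  facet normal -0.1073 0.9942 0.0000
    outer loop
      vertex 11.773 19.330 0.000
      vertex 5.771 18.682 9.158
      vertex 11.773 19.330 9.158
    endloop
  endfacet
  facet normal -0.6711 0.7413 0.0000
    outer loop
      vertex 5.771 18.682 0.000
      vertex 1.295 14.630 0.000
      vertex 1.295 14.630 9.158
    endloop
  endfacet
  facet normal -0.6711 0.7413 0.0000
    outer loop
      vertex 5.771 18.682 0.000
      vertex 1.295 14.630 9.158
      vertex 5.771 18.682 9.158
    endloop
  endfacet
  facet normal -0.9787 0.2052 0.0000
    outer loop
      vertex 1.295 14.630 0.000
      vertex 0.056 8.721 0.000
      vertex 0.056 8.721 9.158
    endloop
  endfacet
  facet normal -0.9787 0.2052 0.0000
    outer loop
      vertex 1.295 14.630 0.000
      vertex 0.056 8.721 9.158
      vertex 1.295 14.630 9.158
    endloop
  endfacet
  facet normal -0.9124 -0.4094 0.0000
    outer loop
      vertex 0.056 8.721 0.000
      vertex 2.528 3.212 0.000
      vertex 2.528 3.212 9.158
    endloop
  endfacet
  facet normal -0.9124 -0.4094 0.0000
    outer loop
      vertex 0.056 8.721 0.000
      vertex 2.528 3.212 9.158
      vertex 0.056 8.721 9.158
    endloop
  endfacet
  facet normal -0.4976 -0.8674 0.0000
    outer loop
      vertex 2.528 3.212 0.000
      vertex 7.765 0.208 0.000
      vertex 7.765 0.208 9.158
    endloop
  endfacet
  facet normal -0.4976 -0.8674 0.0000
    outer loop
      vertex 2.528 3.212 0.000
      vertex 7.765 0.208 9.158
      vertex 2.528 3.212 9.158
    endloop
  endfacet
  facet normal 0.1073 -0.9942 0.0000
    outer loop
      vertex 7.765 0.208 0.000
      vertex 13.767 0.856 0.000
      vertex 13.767 0.856 9.158
    endloop
  endfacet
  facet normal 0.1073 -0.9942 0.0000
    outer loop
      vertex 7.765 0.208 0.000
      vertex 13.767 0.856 9.158
      vertex 7.765 0.208 9.158
    endloop
  endfacet
  facet normal 0.6711 -0.7413 0.0000
    outer loop
      vertex 13.767 0.856 0.000
      vertex 18.243 4.908 0.000
      vertex 18.243 4.908 9.158
    endloop
  endfacet
  facet normal 0.6711 -0.7413 0.0000
    outer loop
      vertex 13.767 0.856 0.000
      vertex 18.243 4.908 9.158
      vertex 13.767 0.856 9.158
    endloop
  endfacet
  facet normal 0.9787 -0.2052 0.0000
    outer loop
      vertex 18.243 4.908 0.000
      vertex 19.482 10.817 0.000
      vertex 19.482 10.817 9.158
    endloop
  endfacet
  facet normal 0.9787 -0.2052 0.0000
    outer loop
      vertex 18.243 4.908 0.000
      vertex 19.482 10.817 9.158
      vertex 18.243 4.908 9.158
    endloop
  endfacet
endsolid part

The G0 Z moves step by Δz≈3.053 mm. Every layer's G1 loop is the same polygon, so the solid is a straight extrusion of it from z=0 to z≈9.16. Closing with flat bottom and top caps and triangulating gives 36 facets — a regular 10-sided prism (a cylinder approximated with 10 flat sides), circumscribed radius ≈ 9.77 mm, height ≈ 9.16 mm.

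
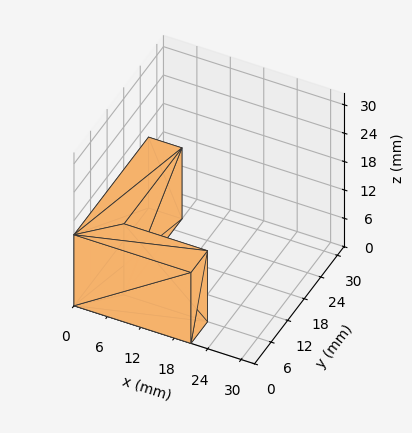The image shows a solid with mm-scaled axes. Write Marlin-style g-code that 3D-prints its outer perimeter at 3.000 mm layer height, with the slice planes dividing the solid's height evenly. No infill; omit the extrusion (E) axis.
Reading the render: the shape is an L-shaped prism: outer 21 × 27 mm, arm thicknesses ≈ 6 mm (horizontal) and 6 mm (vertical), extruded 15 mm in z (dimensions read to the nearest mm from the axis ticks). For the g-code, the solid's height is divided into equal slices at the stated Δz and each level perimeter traced with G1 moves after a G0 lift.

; perimeter-only toolpath
G21 ; units = mm
G90 ; absolute positioning
G28 ; home
; layer 1
G0 Z3.000
G0 X0.000 Y0.000
G1 X21.000 Y0.000
G1 X21.000 Y6.000
G1 X6.000 Y6.000
G1 X6.000 Y27.000
G1 X0.000 Y27.000
G1 X0.000 Y0.000
; layer 2
G0 Z6.000
G0 X0.000 Y0.000
G1 X21.000 Y0.000
G1 X21.000 Y6.000
G1 X6.000 Y6.000
G1 X6.000 Y27.000
G1 X0.000 Y27.000
G1 X0.000 Y0.000
; layer 3
G0 Z9.000
G0 X0.000 Y0.000
G1 X21.000 Y0.000
G1 X21.000 Y6.000
G1 X6.000 Y6.000
G1 X6.000 Y27.000
G1 X0.000 Y27.000
G1 X0.000 Y0.000
; layer 4
G0 Z12.000
G0 X0.000 Y0.000
G1 X21.000 Y0.000
G1 X21.000 Y6.000
G1 X6.000 Y6.000
G1 X6.000 Y27.000
G1 X0.000 Y27.000
G1 X0.000 Y0.000
; layer 5
G0 Z15.000
G0 X0.000 Y0.000
G1 X21.000 Y0.000
G1 X21.000 Y6.000
G1 X6.000 Y6.000
G1 X6.000 Y27.000
G1 X0.000 Y27.000
G1 X0.000 Y0.000
M2 ; end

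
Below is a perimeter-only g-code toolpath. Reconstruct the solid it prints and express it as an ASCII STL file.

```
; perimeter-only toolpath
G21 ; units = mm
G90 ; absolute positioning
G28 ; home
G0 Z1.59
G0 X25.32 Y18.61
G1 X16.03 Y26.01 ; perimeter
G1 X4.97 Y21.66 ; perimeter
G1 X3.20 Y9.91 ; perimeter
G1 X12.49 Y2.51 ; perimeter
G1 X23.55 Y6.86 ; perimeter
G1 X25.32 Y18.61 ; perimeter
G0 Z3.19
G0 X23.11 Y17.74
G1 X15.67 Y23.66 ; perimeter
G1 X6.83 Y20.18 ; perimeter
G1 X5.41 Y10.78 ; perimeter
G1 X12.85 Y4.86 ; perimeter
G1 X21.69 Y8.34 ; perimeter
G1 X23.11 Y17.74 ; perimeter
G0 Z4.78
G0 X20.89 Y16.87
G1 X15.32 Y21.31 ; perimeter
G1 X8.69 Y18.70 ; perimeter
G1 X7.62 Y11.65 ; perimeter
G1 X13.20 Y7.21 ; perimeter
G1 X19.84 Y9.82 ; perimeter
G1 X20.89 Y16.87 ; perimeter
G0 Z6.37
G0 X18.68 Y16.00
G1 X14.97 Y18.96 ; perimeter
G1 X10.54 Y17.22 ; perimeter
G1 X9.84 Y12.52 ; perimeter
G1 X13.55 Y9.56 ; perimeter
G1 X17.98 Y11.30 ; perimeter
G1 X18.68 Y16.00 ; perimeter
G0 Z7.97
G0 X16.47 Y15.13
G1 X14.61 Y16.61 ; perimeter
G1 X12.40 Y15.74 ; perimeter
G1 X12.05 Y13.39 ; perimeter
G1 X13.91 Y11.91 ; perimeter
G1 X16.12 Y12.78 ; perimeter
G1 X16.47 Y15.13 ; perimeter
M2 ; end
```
solid part
  facet normal 0.0000 0.0000 -1.0000
    outer loop
      vertex 3.11 23.14 0.00
      vertex 16.38 28.36 0.00
      vertex 27.53 19.48 0.00
    endloop
  endfacet
  facet normal 0.0000 0.0000 -1.0000
    outer loop
      vertex 0.99 9.04 0.00
      vertex 3.11 23.14 0.00
      vertex 27.53 19.48 0.00
    endloop
  endfacet
  facet normal 0.0000 0.0000 -1.0000
    outer loop
      vertex 12.14 0.16 0.00
      vertex 0.99 9.04 0.00
      vertex 27.53 19.48 0.00
    endloop
  endfacet
  facet normal 0.0000 0.0000 -1.0000
    outer loop
      vertex 25.41 5.38 0.00
      vertex 12.14 0.16 0.00
      vertex 27.53 19.48 0.00
    endloop
  endfacet
  facet normal 0.3813 0.4788 0.7908
    outer loop
      vertex 27.53 19.48 0.00
      vertex 16.38 28.36 0.00
      vertex 14.26 14.26 9.56
    endloop
  endfacet
  facet normal -0.2241 0.5698 0.7906
    outer loop
      vertex 16.38 28.36 0.00
      vertex 3.11 23.14 0.00
      vertex 14.26 14.26 9.56
    endloop
  endfacet
  facet normal -0.6054 0.0910 0.7907
    outer loop
      vertex 3.11 23.14 0.00
      vertex 0.99 9.04 0.00
      vertex 14.26 14.26 9.56
    endloop
  endfacet
  facet normal -0.3813 -0.4788 0.7908
    outer loop
      vertex 0.99 9.04 0.00
      vertex 12.14 0.16 0.00
      vertex 14.26 14.26 9.56
    endloop
  endfacet
  facet normal 0.2241 -0.5698 0.7906
    outer loop
      vertex 12.14 0.16 0.00
      vertex 25.41 5.38 0.00
      vertex 14.26 14.26 9.56
    endloop
  endfacet
  facet normal 0.6054 -0.0910 0.7907
    outer loop
      vertex 25.41 5.38 0.00
      vertex 27.53 19.48 0.00
      vertex 14.26 14.26 9.56
    endloop
  endfacet
endsolid part

The G0 Z moves step by Δz≈1.59 mm. The G1 loops shrink linearly with z, so the solid tapers from its base footprint up to z≈9.56. Closing with a flat bottom cap and the tapered top and triangulating gives 10 facets — a regular 6-sided pyramid, base circumscribed radius ≈ 14.3 mm, apex at z ≈ 9.56 mm.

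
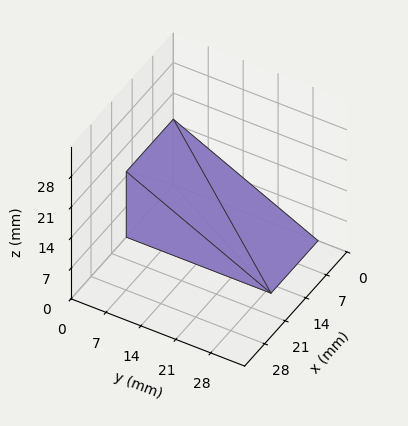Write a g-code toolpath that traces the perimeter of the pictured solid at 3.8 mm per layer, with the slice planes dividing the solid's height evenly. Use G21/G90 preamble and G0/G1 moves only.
Reading the render: the shape is a wedge (ramp): 16 × 29 mm base, rising to 15 mm along the y=0 edge and sloping linearly to z=0 at y=29 (dimensions read to the nearest mm from the axis ticks). For the g-code, the solid's height is divided into equal slices at the stated Δz and each level perimeter traced with G1 moves after a G0 lift.

; perimeter-only toolpath
G21 ; units = mm
G90 ; absolute positioning
G28 ; home
; layer 1
G0 Z3.8
G0 X0.0 Y0.0
G1 X16.0 Y0.0
G1 X16.0 Y21.8
G1 X0.0 Y21.8
G1 X0.0 Y0.0
; layer 2
G0 Z7.5
G0 X0.0 Y0.0
G1 X16.0 Y0.0
G1 X16.0 Y14.5
G1 X0.0 Y14.5
G1 X0.0 Y0.0
; layer 3
G0 Z11.2
G0 X0.0 Y0.0
G1 X16.0 Y0.0
G1 X16.0 Y7.2
G1 X0.0 Y7.2
G1 X0.0 Y0.0
M2 ; end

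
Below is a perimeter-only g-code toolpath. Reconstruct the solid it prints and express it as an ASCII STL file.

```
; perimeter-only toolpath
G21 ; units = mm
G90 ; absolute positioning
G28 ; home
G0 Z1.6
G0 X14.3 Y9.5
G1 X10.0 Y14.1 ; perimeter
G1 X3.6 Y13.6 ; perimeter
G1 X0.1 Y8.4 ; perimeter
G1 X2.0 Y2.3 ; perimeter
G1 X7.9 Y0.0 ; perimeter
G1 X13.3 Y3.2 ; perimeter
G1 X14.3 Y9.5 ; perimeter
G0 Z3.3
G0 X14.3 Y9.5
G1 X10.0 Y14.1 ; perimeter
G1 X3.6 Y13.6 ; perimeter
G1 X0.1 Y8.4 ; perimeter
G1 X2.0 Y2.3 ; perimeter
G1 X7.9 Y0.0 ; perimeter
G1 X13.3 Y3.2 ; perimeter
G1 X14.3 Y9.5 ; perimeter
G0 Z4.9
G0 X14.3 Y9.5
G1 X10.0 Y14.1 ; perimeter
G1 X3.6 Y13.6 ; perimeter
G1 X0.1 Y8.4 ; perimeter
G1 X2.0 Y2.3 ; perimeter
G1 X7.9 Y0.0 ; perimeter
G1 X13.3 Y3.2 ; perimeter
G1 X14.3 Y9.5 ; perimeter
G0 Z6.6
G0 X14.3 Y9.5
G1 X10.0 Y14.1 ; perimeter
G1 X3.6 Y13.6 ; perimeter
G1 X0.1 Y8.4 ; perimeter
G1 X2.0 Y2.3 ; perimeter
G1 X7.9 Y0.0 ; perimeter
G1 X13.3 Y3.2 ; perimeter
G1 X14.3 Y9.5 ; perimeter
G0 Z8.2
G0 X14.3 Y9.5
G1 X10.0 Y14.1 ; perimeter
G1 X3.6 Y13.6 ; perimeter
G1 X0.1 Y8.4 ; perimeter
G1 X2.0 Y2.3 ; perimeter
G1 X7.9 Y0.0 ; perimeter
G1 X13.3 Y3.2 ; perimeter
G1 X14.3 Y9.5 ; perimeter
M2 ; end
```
solid part
  facet normal 0.0000 0.0000 -1.0000
    outer loop
      vertex 3.6 13.6 0.0
      vertex 10.0 14.1 0.0
      vertex 14.3 9.5 0.0
    endloop
  endfacet
  facet normal 0.0000 0.0000 -1.0000
    outer loop
      vertex 0.1 8.4 0.0
      vertex 3.6 13.6 0.0
      vertex 14.3 9.5 0.0
    endloop
  endfacet
  facet normal 0.0000 0.0000 -1.0000
    outer loop
      vertex 2.0 2.3 0.0
      vertex 0.1 8.4 0.0
      vertex 14.3 9.5 0.0
    endloop
  endfacet
  facet normal 0.0000 0.0000 -1.0000
    outer loop
      vertex 7.9 0.0 0.0
      vertex 2.0 2.3 0.0
      vertex 14.3 9.5 0.0
    endloop
  endfacet
  facet normal 0.0000 0.0000 -1.0000
    outer loop
      vertex 13.3 3.2 0.0
      vertex 7.9 0.0 0.0
      vertex 14.3 9.5 0.0
    endloop
  endfacet
  facet normal 0.0000 0.0000 1.0000
    outer loop
      vertex 14.3 9.5 8.2
      vertex 10.0 14.1 8.2
      vertex 3.6 13.6 8.2
    endloop
  endfacet
  facet normal 0.0000 0.0000 1.0000
    outer loop
      vertex 14.3 9.5 8.2
      vertex 3.6 13.6 8.2
      vertex 0.1 8.4 8.2
    endloop
  endfacet
  facet normal 0.0000 0.0000 1.0000
    outer loop
      vertex 14.3 9.5 8.2
      vertex 0.1 8.4 8.2
      vertex 2.0 2.3 8.2
    endloop
  endfacet
  facet normal 0.0000 0.0000 1.0000
    outer loop
      vertex 14.3 9.5 8.2
      vertex 2.0 2.3 8.2
      vertex 7.9 0.0 8.2
    endloop
  endfacet
  facet normal 0.0000 0.0000 1.0000
    outer loop
      vertex 14.3 9.5 8.2
      vertex 7.9 0.0 8.2
      vertex 13.3 3.2 8.2
    endloop
  endfacet
  facet normal 0.7305 0.6829 0.0000
    outer loop
      vertex 14.3 9.5 0.0
      vertex 10.0 14.1 0.0
      vertex 10.0 14.1 8.2
    endloop
  endfacet
  facet normal 0.7305 0.6829 0.0000
    outer loop
      vertex 14.3 9.5 0.0
      vertex 10.0 14.1 8.2
      vertex 14.3 9.5 8.2
    endloop
  endfacet
  facet normal -0.0779 0.9970 0.0000
    outer loop
      vertex 10.0 14.1 0.0
      vertex 3.6 13.6 0.0
      vertex 3.6 13.6 8.2
    endloop
  endfacet
  facet normal -0.0779 0.9970 0.0000
    outer loop
      vertex 10.0 14.1 0.0
      vertex 3.6 13.6 8.2
      vertex 10.0 14.1 8.2
    endloop
  endfacet
  facet normal -0.8296 0.5584 0.0000
    outer loop
      vertex 3.6 13.6 0.0
      vertex 0.1 8.4 0.0
      vertex 0.1 8.4 8.2
    endloop
  endfacet
  facet normal -0.8296 0.5584 0.0000
    outer loop
      vertex 3.6 13.6 0.0
      vertex 0.1 8.4 8.2
      vertex 3.6 13.6 8.2
    endloop
  endfacet
  facet normal -0.9548 -0.2974 0.0000
    outer loop
      vertex 0.1 8.4 0.0
      vertex 2.0 2.3 0.0
      vertex 2.0 2.3 8.2
    endloop
  endfacet
  facet normal -0.9548 -0.2974 0.0000
    outer loop
      vertex 0.1 8.4 0.0
      vertex 2.0 2.3 8.2
      vertex 0.1 8.4 8.2
    endloop
  endfacet
  facet normal -0.3632 -0.9317 0.0000
    outer loop
      vertex 2.0 2.3 0.0
      vertex 7.9 0.0 0.0
      vertex 7.9 0.0 8.2
    endloop
  endfacet
  facet normal -0.3632 -0.9317 0.0000
    outer loop
      vertex 2.0 2.3 0.0
      vertex 7.9 0.0 8.2
      vertex 2.0 2.3 8.2
    endloop
  endfacet
  facet normal 0.5098 -0.8603 0.0000
    outer loop
      vertex 7.9 0.0 0.0
      vertex 13.3 3.2 0.0
      vertex 13.3 3.2 8.2
    endloop
  endfacet
  facet normal 0.5098 -0.8603 0.0000
    outer loop
      vertex 7.9 0.0 0.0
      vertex 13.3 3.2 8.2
      vertex 7.9 0.0 8.2
    endloop
  endfacet
  facet normal 0.9876 -0.1568 0.0000
    outer loop
      vertex 13.3 3.2 0.0
      vertex 14.3 9.5 0.0
      vertex 14.3 9.5 8.2
    endloop
  endfacet
  facet normal 0.9876 -0.1568 0.0000
    outer loop
      vertex 13.3 3.2 0.0
      vertex 14.3 9.5 8.2
      vertex 13.3 3.2 8.2
    endloop
  endfacet
endsolid part

The G0 Z moves step by Δz≈1.6 mm. Every layer's G1 loop is the same polygon, so the solid is a straight extrusion of it from z=0 to z≈8.2. Closing with flat bottom and top caps and triangulating gives 24 facets — a regular 7-sided prism (a cylinder approximated with 7 flat sides), circumscribed radius ≈ 7.3 mm, height ≈ 8.2 mm.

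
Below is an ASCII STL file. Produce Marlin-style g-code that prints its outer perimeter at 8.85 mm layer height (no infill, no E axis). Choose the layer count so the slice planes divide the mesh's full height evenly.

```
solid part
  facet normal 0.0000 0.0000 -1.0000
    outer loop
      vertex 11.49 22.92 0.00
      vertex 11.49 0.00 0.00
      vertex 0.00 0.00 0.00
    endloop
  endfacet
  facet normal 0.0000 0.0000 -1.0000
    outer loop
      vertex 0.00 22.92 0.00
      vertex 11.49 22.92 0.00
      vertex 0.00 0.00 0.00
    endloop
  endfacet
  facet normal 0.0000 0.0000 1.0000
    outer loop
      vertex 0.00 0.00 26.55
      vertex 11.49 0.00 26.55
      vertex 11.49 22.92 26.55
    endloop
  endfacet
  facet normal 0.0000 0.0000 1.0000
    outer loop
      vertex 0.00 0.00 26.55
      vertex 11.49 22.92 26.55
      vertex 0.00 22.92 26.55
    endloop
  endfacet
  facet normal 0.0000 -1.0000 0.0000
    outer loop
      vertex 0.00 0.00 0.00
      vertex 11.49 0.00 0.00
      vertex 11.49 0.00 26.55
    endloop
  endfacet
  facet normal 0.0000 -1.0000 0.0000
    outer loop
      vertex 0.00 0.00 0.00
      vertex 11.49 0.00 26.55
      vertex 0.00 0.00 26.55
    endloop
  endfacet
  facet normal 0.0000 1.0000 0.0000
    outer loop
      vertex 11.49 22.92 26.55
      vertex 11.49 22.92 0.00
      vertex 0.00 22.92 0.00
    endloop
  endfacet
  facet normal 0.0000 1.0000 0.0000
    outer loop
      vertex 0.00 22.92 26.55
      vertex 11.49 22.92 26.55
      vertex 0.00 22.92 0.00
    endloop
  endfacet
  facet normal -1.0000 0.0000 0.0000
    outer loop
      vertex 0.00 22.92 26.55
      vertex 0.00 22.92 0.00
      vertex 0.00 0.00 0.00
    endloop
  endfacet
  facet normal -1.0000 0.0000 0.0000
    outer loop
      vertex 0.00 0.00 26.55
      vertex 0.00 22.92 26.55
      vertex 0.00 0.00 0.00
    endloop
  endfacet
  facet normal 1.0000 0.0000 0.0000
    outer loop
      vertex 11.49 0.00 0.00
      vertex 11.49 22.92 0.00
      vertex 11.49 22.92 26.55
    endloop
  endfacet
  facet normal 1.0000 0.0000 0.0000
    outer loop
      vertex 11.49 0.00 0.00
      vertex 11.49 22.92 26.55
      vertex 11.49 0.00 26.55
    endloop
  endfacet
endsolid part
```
; perimeter-only toolpath
G21 ; units = mm
G90 ; absolute positioning
G28 ; home
; layer 1
G0 Z8.85
G0 X0.00 Y0.00
G1 X11.49 Y0.00
G1 X11.49 Y22.92
G1 X0.00 Y22.92
G1 X0.00 Y0.00
; layer 2
G0 Z17.70
G0 X0.00 Y0.00
G1 X11.49 Y0.00
G1 X11.49 Y22.92
G1 X0.00 Y22.92
G1 X0.00 Y0.00
; layer 3
G0 Z26.55
G0 X0.00 Y0.00
G1 X11.49 Y0.00
G1 X11.49 Y22.92
G1 X0.00 Y22.92
G1 X0.00 Y0.00
M2 ; end

The solid is a rectangular box, roughly 11.5 × 22.9 mm footprint and 26.6 mm tall. Slicing at Δz = 8.85 mm — 3 equal slices spanning the solid's height, so layer i sits at z = i·h/3 — gives 3 non-empty perimeters. Each is a 4-segment closed polygon; G0 lifts to the layer z and rapids to the start vertex, then G1 traces the edges.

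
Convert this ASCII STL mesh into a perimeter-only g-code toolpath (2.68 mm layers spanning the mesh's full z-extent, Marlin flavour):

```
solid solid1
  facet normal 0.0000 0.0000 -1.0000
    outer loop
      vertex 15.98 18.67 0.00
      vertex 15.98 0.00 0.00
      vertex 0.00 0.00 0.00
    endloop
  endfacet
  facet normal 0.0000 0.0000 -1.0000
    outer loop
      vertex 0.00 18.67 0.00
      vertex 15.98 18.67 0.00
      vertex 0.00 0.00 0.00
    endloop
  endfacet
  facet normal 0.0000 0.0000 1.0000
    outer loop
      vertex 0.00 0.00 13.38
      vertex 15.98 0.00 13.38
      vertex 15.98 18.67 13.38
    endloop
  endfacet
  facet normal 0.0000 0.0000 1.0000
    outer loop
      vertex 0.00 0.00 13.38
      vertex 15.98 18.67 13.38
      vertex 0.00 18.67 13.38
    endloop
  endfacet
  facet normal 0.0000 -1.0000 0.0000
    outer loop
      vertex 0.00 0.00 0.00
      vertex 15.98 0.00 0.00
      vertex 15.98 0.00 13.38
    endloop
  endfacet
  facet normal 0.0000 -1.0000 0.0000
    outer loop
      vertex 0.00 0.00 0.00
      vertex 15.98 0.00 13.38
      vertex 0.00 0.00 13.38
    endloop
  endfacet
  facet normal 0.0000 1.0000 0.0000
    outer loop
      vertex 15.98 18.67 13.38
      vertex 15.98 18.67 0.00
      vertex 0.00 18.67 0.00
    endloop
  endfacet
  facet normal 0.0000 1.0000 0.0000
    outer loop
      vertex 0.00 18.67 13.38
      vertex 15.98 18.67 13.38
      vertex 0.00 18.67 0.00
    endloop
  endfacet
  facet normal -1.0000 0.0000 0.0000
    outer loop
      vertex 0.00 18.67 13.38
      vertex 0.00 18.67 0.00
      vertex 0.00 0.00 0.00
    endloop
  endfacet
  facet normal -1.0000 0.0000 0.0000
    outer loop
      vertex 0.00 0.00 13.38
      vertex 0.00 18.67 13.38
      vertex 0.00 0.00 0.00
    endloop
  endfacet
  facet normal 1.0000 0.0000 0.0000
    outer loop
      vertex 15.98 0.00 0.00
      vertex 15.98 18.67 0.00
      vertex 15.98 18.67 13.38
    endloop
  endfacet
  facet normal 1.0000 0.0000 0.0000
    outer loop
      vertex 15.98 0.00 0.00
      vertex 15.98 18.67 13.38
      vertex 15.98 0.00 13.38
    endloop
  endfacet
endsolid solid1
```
; perimeter-only toolpath
G21 ; units = mm
G90 ; absolute positioning
G28 ; home
; layer 1
G0 Z2.68
G0 X0.00 Y0.00
G1 X15.98 Y0.00
G1 X15.98 Y18.67
G1 X0.00 Y18.67
G1 X0.00 Y0.00
; layer 2
G0 Z5.35
G0 X0.00 Y0.00
G1 X15.98 Y0.00
G1 X15.98 Y18.67
G1 X0.00 Y18.67
G1 X0.00 Y0.00
; layer 3
G0 Z8.03
G0 X0.00 Y0.00
G1 X15.98 Y0.00
G1 X15.98 Y18.67
G1 X0.00 Y18.67
G1 X0.00 Y0.00
; layer 4
G0 Z10.70
G0 X0.00 Y0.00
G1 X15.98 Y0.00
G1 X15.98 Y18.67
G1 X0.00 Y18.67
G1 X0.00 Y0.00
; layer 5
G0 Z13.38
G0 X0.00 Y0.00
G1 X15.98 Y0.00
G1 X15.98 Y18.67
G1 X0.00 Y18.67
G1 X0.00 Y0.00
M2 ; end

The solid is a rectangular box, roughly 16 × 18.7 mm footprint and 13.4 mm tall. Slicing at Δz = 2.68 mm — 5 equal slices spanning the solid's height, so layer i sits at z = i·h/5 — gives 5 non-empty perimeters. Each is a 4-segment closed polygon; G0 lifts to the layer z and rapids to the start vertex, then G1 traces the edges.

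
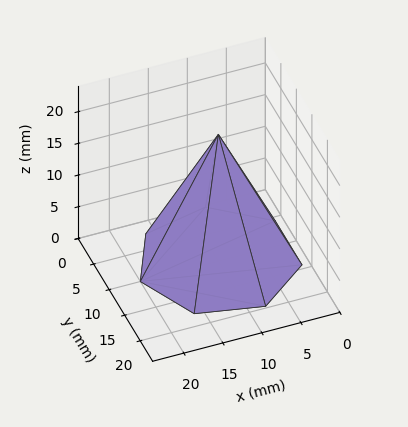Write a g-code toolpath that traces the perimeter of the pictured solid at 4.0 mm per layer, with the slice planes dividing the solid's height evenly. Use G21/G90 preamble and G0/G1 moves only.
Reading the render: the shape is a regular 7-sided pyramid, base circumscribed radius ≈ 10 mm, apex at z ≈ 20 mm (dimensions read to the nearest mm from the axis ticks). For the g-code, the solid's height is divided into equal slices at the stated Δz and each level perimeter traced with G1 moves after a G0 lift.

; perimeter-only toolpath
G21 ; units = mm
G90 ; absolute positioning
G28 ; home
; layer 1
G0 Z4.0
G0 X18.0 Y10.0
G1 X15.0 Y16.2
G1 X8.2 Y17.8
G1 X2.8 Y13.4
G1 X2.8 Y6.6
G1 X8.2 Y2.2
G1 X15.0 Y3.8
G1 X18.0 Y10.0
; layer 2
G0 Z8.0
G0 X16.0 Y10.0
G1 X13.7 Y14.7
G1 X8.7 Y15.8
G1 X4.6 Y12.6
G1 X4.6 Y7.4
G1 X8.7 Y4.2
G1 X13.7 Y5.3
G1 X16.0 Y10.0
; layer 3
G0 Z12.0
G0 X14.0 Y10.0
G1 X12.5 Y13.1
G1 X9.1 Y13.9
G1 X6.4 Y11.7
G1 X6.4 Y8.3
G1 X9.1 Y6.1
G1 X12.5 Y6.9
G1 X14.0 Y10.0
; layer 4
G0 Z16.0
G0 X12.0 Y10.0
G1 X11.2 Y11.6
G1 X9.6 Y11.9
G1 X8.2 Y10.9
G1 X8.2 Y9.1
G1 X9.6 Y8.1
G1 X11.2 Y8.4
G1 X12.0 Y10.0
M2 ; end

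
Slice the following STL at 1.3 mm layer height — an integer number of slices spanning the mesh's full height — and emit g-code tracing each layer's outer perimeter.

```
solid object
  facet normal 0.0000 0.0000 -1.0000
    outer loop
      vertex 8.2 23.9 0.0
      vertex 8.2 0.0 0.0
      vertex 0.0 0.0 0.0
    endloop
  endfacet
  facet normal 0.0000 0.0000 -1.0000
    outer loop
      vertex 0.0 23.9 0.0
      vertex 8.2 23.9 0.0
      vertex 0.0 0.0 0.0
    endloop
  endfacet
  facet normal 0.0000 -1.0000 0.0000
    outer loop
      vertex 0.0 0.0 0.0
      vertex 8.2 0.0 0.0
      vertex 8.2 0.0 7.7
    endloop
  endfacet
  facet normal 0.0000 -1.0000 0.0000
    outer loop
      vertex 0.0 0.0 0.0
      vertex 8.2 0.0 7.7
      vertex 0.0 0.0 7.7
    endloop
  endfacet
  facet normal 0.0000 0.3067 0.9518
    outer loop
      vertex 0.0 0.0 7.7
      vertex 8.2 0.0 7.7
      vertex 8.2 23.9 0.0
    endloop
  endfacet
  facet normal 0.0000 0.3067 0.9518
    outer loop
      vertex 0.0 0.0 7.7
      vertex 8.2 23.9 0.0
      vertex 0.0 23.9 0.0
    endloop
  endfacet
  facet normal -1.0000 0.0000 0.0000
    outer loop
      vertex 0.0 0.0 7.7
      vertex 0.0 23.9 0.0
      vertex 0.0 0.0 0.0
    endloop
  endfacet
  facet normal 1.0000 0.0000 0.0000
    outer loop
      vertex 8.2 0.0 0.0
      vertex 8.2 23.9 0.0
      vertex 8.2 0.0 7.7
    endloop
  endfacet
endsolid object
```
; perimeter-only toolpath
G21 ; units = mm
G90 ; absolute positioning
G28 ; home
; layer 1
G0 Z1.3
G0 X0.0 Y0.0
G1 X8.2 Y0.0
G1 X8.2 Y19.9
G1 X0.0 Y19.9
G1 X0.0 Y0.0
; layer 2
G0 Z2.6
G0 X0.0 Y0.0
G1 X8.2 Y0.0
G1 X8.2 Y15.9
G1 X0.0 Y15.9
G1 X0.0 Y0.0
; layer 3
G0 Z3.9
G0 X0.0 Y0.0
G1 X8.2 Y0.0
G1 X8.2 Y11.9
G1 X0.0 Y11.9
G1 X0.0 Y0.0
; layer 4
G0 Z5.1
G0 X0.0 Y0.0
G1 X8.2 Y0.0
G1 X8.2 Y8.0
G1 X0.0 Y8.0
G1 X0.0 Y0.0
; layer 5
G0 Z6.4
G0 X0.0 Y0.0
G1 X8.2 Y0.0
G1 X8.2 Y4.0
G1 X0.0 Y4.0
G1 X0.0 Y0.0
M2 ; end

The solid is a wedge (ramp): 8.2 × 23.9 mm base, rising to 7.7 mm along the y=0 edge and sloping linearly to z=0 at y=23.9. Slicing at Δz = 1.3 mm — 6 equal slices spanning the solid's height, so layer i sits at z = i·h/6 — gives 5 non-empty perimeters. Each is a 4-segment closed polygon; G0 lifts to the layer z and rapids to the start vertex, then G1 traces the edges. The cross-section shrinks linearly with z (the slice at the apex is degenerate and omitted).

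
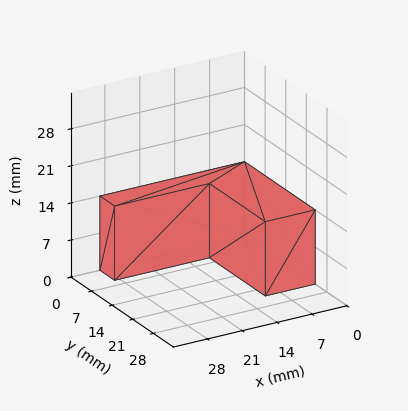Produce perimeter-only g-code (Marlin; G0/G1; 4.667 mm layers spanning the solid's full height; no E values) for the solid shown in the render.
Reading the render: the shape is an L-shaped prism: outer 29 × 24 mm, arm thicknesses ≈ 5 mm (horizontal) and 10 mm (vertical), extruded 14 mm in z (dimensions read to the nearest mm from the axis ticks). For the g-code, the solid's height is divided into equal slices at the stated Δz and each level perimeter traced with G1 moves after a G0 lift.

; perimeter-only toolpath
G21 ; units = mm
G90 ; absolute positioning
G28 ; home
; layer 1
G0 Z4.667
G0 X0.000 Y0.000
G1 X29.000 Y0.000
G1 X29.000 Y5.000
G1 X10.000 Y5.000
G1 X10.000 Y24.000
G1 X0.000 Y24.000
G1 X0.000 Y0.000
; layer 2
G0 Z9.333
G0 X0.000 Y0.000
G1 X29.000 Y0.000
G1 X29.000 Y5.000
G1 X10.000 Y5.000
G1 X10.000 Y24.000
G1 X0.000 Y24.000
G1 X0.000 Y0.000
; layer 3
G0 Z14.000
G0 X0.000 Y0.000
G1 X29.000 Y0.000
G1 X29.000 Y5.000
G1 X10.000 Y5.000
G1 X10.000 Y24.000
G1 X0.000 Y24.000
G1 X0.000 Y0.000
M2 ; end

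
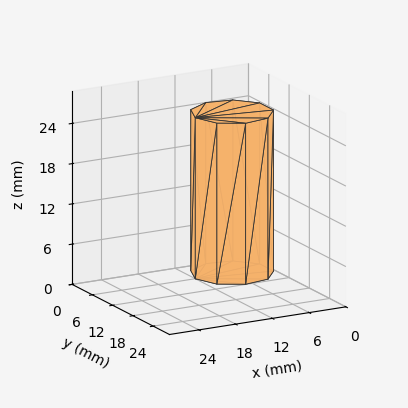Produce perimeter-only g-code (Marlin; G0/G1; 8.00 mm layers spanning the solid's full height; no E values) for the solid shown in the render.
Reading the render: the shape is a regular 9-sided prism (a cylinder approximated with 9 flat sides), circumscribed radius ≈ 6 mm, height ≈ 24 mm (dimensions read to the nearest mm from the axis ticks). For the g-code, the solid's height is divided into equal slices at the stated Δz and each level perimeter traced with G1 moves after a G0 lift.

; perimeter-only toolpath
G21 ; units = mm
G90 ; absolute positioning
G28 ; home
; layer 1
G0 Z8.00
G0 X12.00 Y6.00
G1 X10.60 Y9.86
G1 X7.04 Y11.91
G1 X3.00 Y11.20
G1 X0.36 Y8.05
G1 X0.36 Y3.95
G1 X3.00 Y0.80
G1 X7.04 Y0.09
G1 X10.60 Y2.14
G1 X12.00 Y6.00
; layer 2
G0 Z16.00
G0 X12.00 Y6.00
G1 X10.60 Y9.86
G1 X7.04 Y11.91
G1 X3.00 Y11.20
G1 X0.36 Y8.05
G1 X0.36 Y3.95
G1 X3.00 Y0.80
G1 X7.04 Y0.09
G1 X10.60 Y2.14
G1 X12.00 Y6.00
; layer 3
G0 Z24.00
G0 X12.00 Y6.00
G1 X10.60 Y9.86
G1 X7.04 Y11.91
G1 X3.00 Y11.20
G1 X0.36 Y8.05
G1 X0.36 Y3.95
G1 X3.00 Y0.80
G1 X7.04 Y0.09
G1 X10.60 Y2.14
G1 X12.00 Y6.00
M2 ; end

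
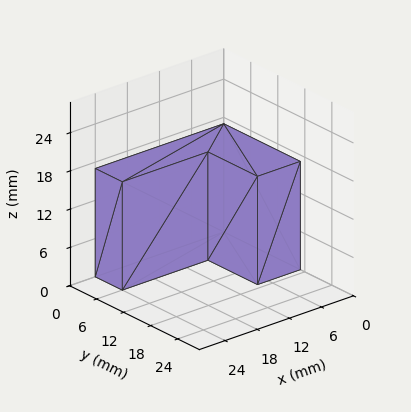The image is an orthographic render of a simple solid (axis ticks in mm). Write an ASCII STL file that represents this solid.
Reading the render: the shape is an L-shaped prism: outer 24 × 17 mm, arm thicknesses ≈ 6 mm (horizontal) and 8 mm (vertical), extruded 17 mm in z (dimensions read to the nearest mm from the axis ticks). For the STL, each face is triangulated and given an outward normal.

solid part
  facet normal 0.0000 0.0000 -1.0000
    outer loop
      vertex 24.000 6.000 0.000
      vertex 24.000 0.000 0.000
      vertex 0.000 0.000 0.000
    endloop
  endfacet
  facet normal 0.0000 0.0000 -1.0000
    outer loop
      vertex 8.000 6.000 0.000
      vertex 24.000 6.000 0.000
      vertex 0.000 0.000 0.000
    endloop
  endfacet
  facet normal 0.0000 0.0000 -1.0000
    outer loop
      vertex 8.000 17.000 0.000
      vertex 8.000 6.000 0.000
      vertex 0.000 0.000 0.000
    endloop
  endfacet
  facet normal 0.0000 0.0000 -1.0000
    outer loop
      vertex 0.000 17.000 0.000
      vertex 8.000 17.000 0.000
      vertex 0.000 0.000 0.000
    endloop
  endfacet
  facet normal 0.0000 0.0000 1.0000
    outer loop
      vertex 0.000 0.000 17.000
      vertex 24.000 0.000 17.000
      vertex 24.000 6.000 17.000
    endloop
  endfacet
  facet normal 0.0000 0.0000 1.0000
    outer loop
      vertex 0.000 0.000 17.000
      vertex 24.000 6.000 17.000
      vertex 8.000 6.000 17.000
    endloop
  endfacet
  facet normal 0.0000 0.0000 1.0000
    outer loop
      vertex 0.000 0.000 17.000
      vertex 8.000 6.000 17.000
      vertex 8.000 17.000 17.000
    endloop
  endfacet
  facet normal 0.0000 0.0000 1.0000
    outer loop
      vertex 0.000 0.000 17.000
      vertex 8.000 17.000 17.000
      vertex 0.000 17.000 17.000
    endloop
  endfacet
  facet normal 0.0000 -1.0000 0.0000
    outer loop
      vertex 0.000 0.000 0.000
      vertex 24.000 0.000 0.000
      vertex 24.000 0.000 17.000
    endloop
  endfacet
  facet normal 0.0000 -1.0000 0.0000
    outer loop
      vertex 0.000 0.000 0.000
      vertex 24.000 0.000 17.000
      vertex 0.000 0.000 17.000
    endloop
  endfacet
  facet normal 1.0000 0.0000 0.0000
    outer loop
      vertex 24.000 0.000 0.000
      vertex 24.000 6.000 0.000
      vertex 24.000 6.000 17.000
    endloop
  endfacet
  facet normal 1.0000 0.0000 0.0000
    outer loop
      vertex 24.000 0.000 0.000
      vertex 24.000 6.000 17.000
      vertex 24.000 0.000 17.000
    endloop
  endfacet
  facet normal 0.0000 1.0000 0.0000
    outer loop
      vertex 24.000 6.000 0.000
      vertex 8.000 6.000 0.000
      vertex 8.000 6.000 17.000
    endloop
  endfacet
  facet normal 0.0000 1.0000 0.0000
    outer loop
      vertex 24.000 6.000 0.000
      vertex 8.000 6.000 17.000
      vertex 24.000 6.000 17.000
    endloop
  endfacet
  facet normal 1.0000 0.0000 0.0000
    outer loop
      vertex 8.000 6.000 0.000
      vertex 8.000 17.000 0.000
      vertex 8.000 17.000 17.000
    endloop
  endfacet
  facet normal 1.0000 0.0000 0.0000
    outer loop
      vertex 8.000 6.000 0.000
      vertex 8.000 17.000 17.000
      vertex 8.000 6.000 17.000
    endloop
  endfacet
  facet normal 0.0000 1.0000 0.0000
    outer loop
      vertex 8.000 17.000 0.000
      vertex 0.000 17.000 0.000
      vertex 0.000 17.000 17.000
    endloop
  endfacet
  facet normal 0.0000 1.0000 0.0000
    outer loop
      vertex 8.000 17.000 0.000
      vertex 0.000 17.000 17.000
      vertex 8.000 17.000 17.000
    endloop
  endfacet
  facet normal -1.0000 0.0000 0.0000
    outer loop
      vertex 0.000 17.000 0.000
      vertex 0.000 0.000 0.000
      vertex 0.000 0.000 17.000
    endloop
  endfacet
  facet normal -1.0000 0.0000 0.0000
    outer loop
      vertex 0.000 17.000 0.000
      vertex 0.000 0.000 17.000
      vertex 0.000 17.000 17.000
    endloop
  endfacet
endsolid part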